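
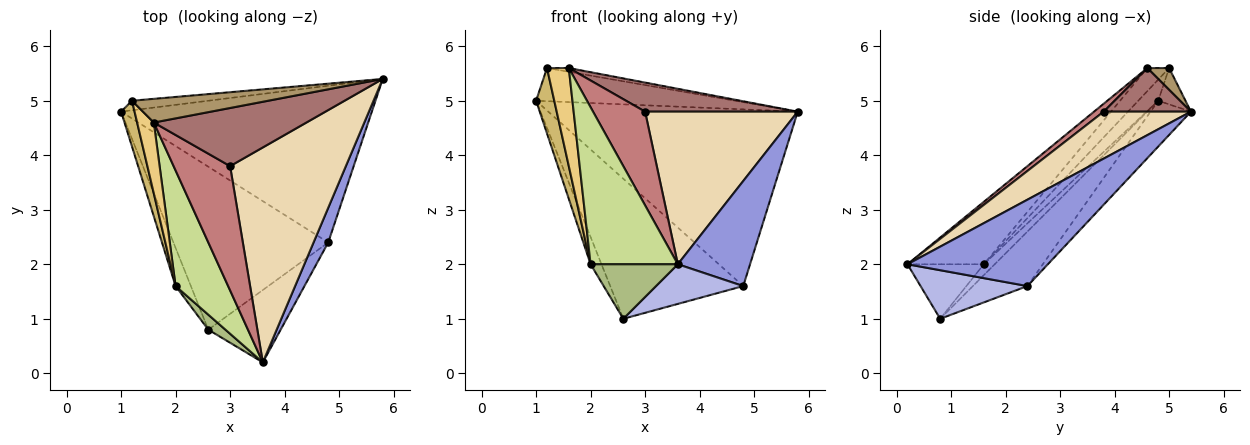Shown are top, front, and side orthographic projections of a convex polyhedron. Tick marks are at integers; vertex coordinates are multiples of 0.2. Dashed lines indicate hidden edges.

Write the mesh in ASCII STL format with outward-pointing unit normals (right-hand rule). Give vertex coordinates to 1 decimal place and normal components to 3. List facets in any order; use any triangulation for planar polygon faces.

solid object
 facet normal -0.120 0.743 -0.659
  outer loop
   vertex 4.8 2.4 1.6
   vertex 1.0 4.8 5.0
   vertex 5.8 5.4 4.8
  endloop
 endfacet
 facet normal -0.258 0.630 -0.733
  outer loop
   vertex 4.8 2.4 1.6
   vertex 2.6 0.8 1.0
   vertex 1.0 4.8 5.0
  endloop
 endfacet
 facet normal 0.879 -0.452 0.149
  outer loop
   vertex 4.8 2.4 1.6
   vertex 5.8 5.4 4.8
   vertex 3.6 0.2 2.0
  endloop
 endfacet
 facet normal 0.507 -0.414 -0.756
  outer loop
   vertex 4.8 2.4 1.6
   vertex 3.6 0.2 2.0
   vertex 2.6 0.8 1.0
  endloop
 endfacet
 facet normal -0.503 0.503 -0.704
  outer loop
   vertex 2.0 1.6 2.0
   vertex 1.0 4.8 5.0
   vertex 2.6 0.8 1.0
  endloop
 endfacet
 facet normal -0.645 -0.737 0.203
  outer loop
   vertex 2.0 1.6 2.0
   vertex 2.6 0.8 1.0
   vertex 3.6 0.2 2.0
  endloop
 endfacet
 facet normal -0.576 -0.658 0.485
  outer loop
   vertex 2.0 1.6 2.0
   vertex 3.6 0.2 2.0
   vertex 1.6 4.6 5.6
  endloop
 endfacet
 facet normal -0.131 0.953 -0.274
  outer loop
   vertex 1.2 5.0 5.6
   vertex 5.8 5.4 4.8
   vertex 1.0 4.8 5.0
  endloop
 endfacet
 facet normal 0.156 0.156 0.975
  outer loop
   vertex 1.2 5.0 5.6
   vertex 1.6 4.6 5.6
   vertex 5.8 5.4 4.8
  endloop
 endfacet
 facet normal -0.669 -0.609 0.426
  outer loop
   vertex 1.2 5.0 5.6
   vertex 1.0 4.8 5.0
   vertex 2.0 1.6 2.0
  endloop
 endfacet
 facet normal -0.630 -0.630 0.455
  outer loop
   vertex 1.2 5.0 5.6
   vertex 2.0 1.6 2.0
   vertex 1.6 4.6 5.6
  endloop
 endfacet
 facet normal 0.314 -0.550 0.774
  outer loop
   vertex 3.0 3.8 4.8
   vertex 3.6 0.2 2.0
   vertex 5.8 5.4 4.8
  endloop
 endfacet
 facet normal 0.248 -0.433 0.867
  outer loop
   vertex 3.0 3.8 4.8
   vertex 5.8 5.4 4.8
   vertex 1.6 4.6 5.6
  endloop
 endfacet
 facet normal 0.111 -0.598 0.793
  outer loop
   vertex 3.0 3.8 4.8
   vertex 1.6 4.6 5.6
   vertex 3.6 0.2 2.0
  endloop
 endfacet
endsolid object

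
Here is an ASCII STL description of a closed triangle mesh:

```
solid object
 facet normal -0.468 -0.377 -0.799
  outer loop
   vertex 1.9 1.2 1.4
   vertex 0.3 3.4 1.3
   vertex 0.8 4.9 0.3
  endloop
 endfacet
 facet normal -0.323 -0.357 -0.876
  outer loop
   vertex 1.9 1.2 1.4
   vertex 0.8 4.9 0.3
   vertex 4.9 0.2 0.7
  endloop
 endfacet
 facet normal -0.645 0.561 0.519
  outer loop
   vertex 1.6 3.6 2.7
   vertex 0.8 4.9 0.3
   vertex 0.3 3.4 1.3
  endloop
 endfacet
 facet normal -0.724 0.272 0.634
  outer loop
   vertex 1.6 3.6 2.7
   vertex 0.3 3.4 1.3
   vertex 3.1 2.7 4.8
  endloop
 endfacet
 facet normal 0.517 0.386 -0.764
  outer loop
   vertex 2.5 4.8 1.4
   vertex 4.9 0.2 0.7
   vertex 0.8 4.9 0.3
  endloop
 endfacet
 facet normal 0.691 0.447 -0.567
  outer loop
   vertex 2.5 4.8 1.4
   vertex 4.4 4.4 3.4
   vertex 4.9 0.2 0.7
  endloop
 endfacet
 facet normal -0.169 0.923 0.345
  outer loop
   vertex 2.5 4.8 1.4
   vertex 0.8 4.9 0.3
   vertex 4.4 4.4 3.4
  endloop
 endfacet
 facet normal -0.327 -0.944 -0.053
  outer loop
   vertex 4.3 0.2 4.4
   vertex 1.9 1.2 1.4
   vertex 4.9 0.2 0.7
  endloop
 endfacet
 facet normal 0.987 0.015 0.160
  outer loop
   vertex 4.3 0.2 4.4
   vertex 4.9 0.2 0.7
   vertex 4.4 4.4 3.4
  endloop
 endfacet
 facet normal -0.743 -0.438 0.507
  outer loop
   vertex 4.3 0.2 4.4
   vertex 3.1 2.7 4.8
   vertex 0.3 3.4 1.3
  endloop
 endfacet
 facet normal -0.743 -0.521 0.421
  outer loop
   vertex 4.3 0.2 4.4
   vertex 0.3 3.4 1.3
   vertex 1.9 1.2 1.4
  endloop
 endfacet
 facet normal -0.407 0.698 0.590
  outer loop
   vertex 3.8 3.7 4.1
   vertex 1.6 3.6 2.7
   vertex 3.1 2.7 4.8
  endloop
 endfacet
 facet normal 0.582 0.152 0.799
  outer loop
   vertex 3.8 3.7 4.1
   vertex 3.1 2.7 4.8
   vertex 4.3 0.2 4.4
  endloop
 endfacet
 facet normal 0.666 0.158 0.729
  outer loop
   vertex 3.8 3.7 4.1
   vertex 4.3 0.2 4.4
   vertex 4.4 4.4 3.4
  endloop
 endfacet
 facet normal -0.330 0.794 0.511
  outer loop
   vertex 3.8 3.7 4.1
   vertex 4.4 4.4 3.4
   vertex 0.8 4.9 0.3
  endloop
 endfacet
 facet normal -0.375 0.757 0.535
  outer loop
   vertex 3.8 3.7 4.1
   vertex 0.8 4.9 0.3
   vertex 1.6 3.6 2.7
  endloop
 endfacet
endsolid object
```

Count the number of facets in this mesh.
16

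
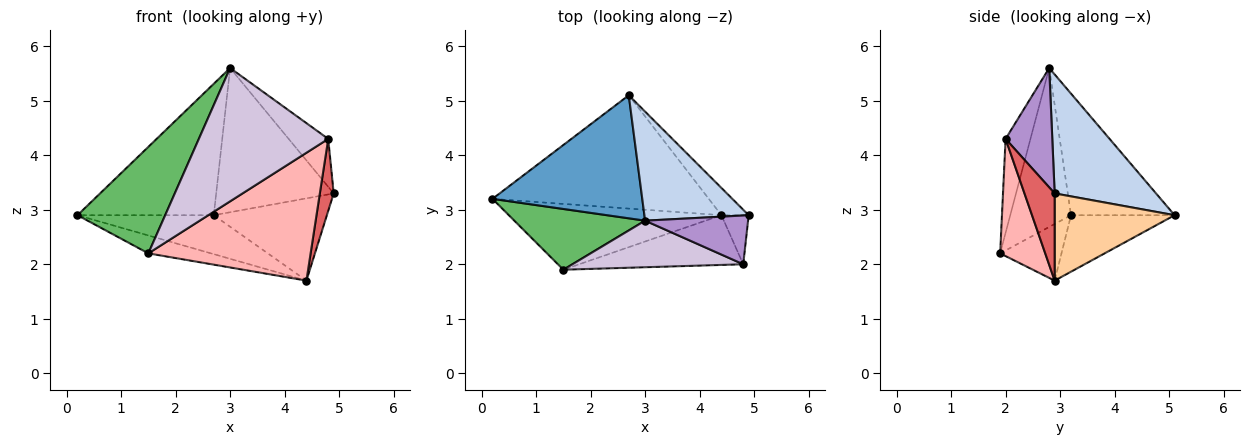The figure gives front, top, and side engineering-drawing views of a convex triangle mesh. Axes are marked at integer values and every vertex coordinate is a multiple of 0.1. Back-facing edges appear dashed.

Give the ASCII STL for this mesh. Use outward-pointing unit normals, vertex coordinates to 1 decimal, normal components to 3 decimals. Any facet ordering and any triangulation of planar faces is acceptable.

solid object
 facet normal -0.485 0.638 0.598
  outer loop
   vertex 3.0 2.8 5.6
   vertex 2.7 5.1 2.9
   vertex 0.2 3.2 2.9
  endloop
 endfacet
 facet normal 0.567 0.657 0.497
  outer loop
   vertex 3.0 2.8 5.6
   vertex 4.9 2.9 3.3
   vertex 2.7 5.1 2.9
  endloop
 endfacet
 facet normal -0.240 0.316 -0.918
  outer loop
   vertex 4.4 2.9 1.7
   vertex 0.2 3.2 2.9
   vertex 2.7 5.1 2.9
  endloop
 endfacet
 facet normal 0.709 0.669 -0.222
  outer loop
   vertex 4.4 2.9 1.7
   vertex 2.7 5.1 2.9
   vertex 4.9 2.9 3.3
  endloop
 endfacet
 facet normal -0.516 -0.744 0.425
  outer loop
   vertex 1.5 1.9 2.2
   vertex 3.0 2.8 5.6
   vertex 0.2 3.2 2.9
  endloop
 endfacet
 facet normal -0.249 0.254 -0.935
  outer loop
   vertex 1.5 1.9 2.2
   vertex 0.2 3.2 2.9
   vertex 4.4 2.9 1.7
  endloop
 endfacet
 facet normal 0.874 -0.401 -0.273
  outer loop
   vertex 4.8 2.0 4.3
   vertex 4.4 2.9 1.7
   vertex 4.9 2.9 3.3
  endloop
 endfacet
 facet normal 0.251 -0.902 -0.351
  outer loop
   vertex 4.8 2.0 4.3
   vertex 1.5 1.9 2.2
   vertex 4.4 2.9 1.7
  endloop
 endfacet
 facet normal 0.637 0.540 0.550
  outer loop
   vertex 4.8 2.0 4.3
   vertex 4.9 2.9 3.3
   vertex 3.0 2.8 5.6
  endloop
 endfacet
 facet normal -0.178 -0.929 0.325
  outer loop
   vertex 4.8 2.0 4.3
   vertex 3.0 2.8 5.6
   vertex 1.5 1.9 2.2
  endloop
 endfacet
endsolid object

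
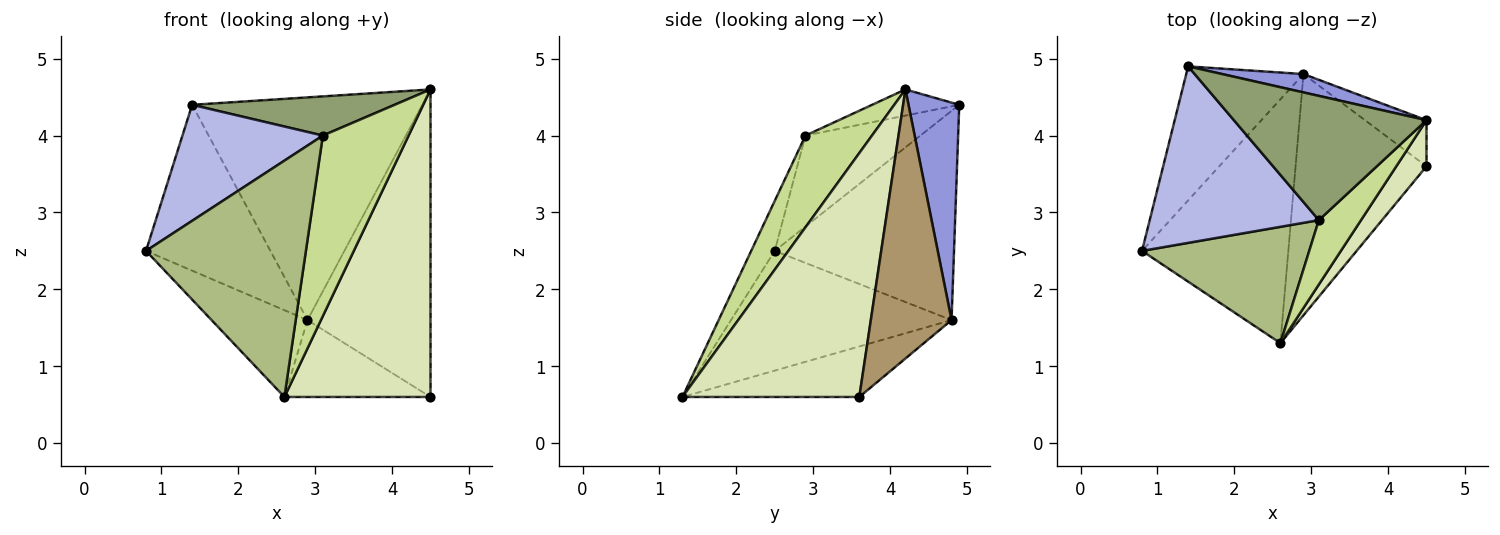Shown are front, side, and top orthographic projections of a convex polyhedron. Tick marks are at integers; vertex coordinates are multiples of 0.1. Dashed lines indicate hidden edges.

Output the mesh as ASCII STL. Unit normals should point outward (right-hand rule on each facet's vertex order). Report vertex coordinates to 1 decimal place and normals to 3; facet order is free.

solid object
 facet normal -0.746 0.518 -0.418
  outer loop
   vertex 2.9 4.8 1.6
   vertex 0.8 2.5 2.5
   vertex 1.4 4.9 4.4
  endloop
 endfacet
 facet normal -0.611 0.266 -0.746
  outer loop
   vertex 2.9 4.8 1.6
   vertex 2.6 1.3 0.6
   vertex 0.8 2.5 2.5
  endloop
 endfacet
 facet normal 0.215 0.973 0.080
  outer loop
   vertex 2.9 4.8 1.6
   vertex 1.4 4.9 4.4
   vertex 4.5 4.2 4.6
  endloop
 endfacet
 facet normal -0.410 -0.501 0.762
  outer loop
   vertex 3.1 2.9 4.0
   vertex 1.4 4.9 4.4
   vertex 0.8 2.5 2.5
  endloop
 endfacet
 facet normal -0.128 -0.298 0.946
  outer loop
   vertex 3.1 2.9 4.0
   vertex 4.5 4.2 4.6
   vertex 1.4 4.9 4.4
  endloop
 endfacet
 facet normal -0.131 -0.889 0.438
  outer loop
   vertex 3.1 2.9 4.0
   vertex 0.8 2.5 2.5
   vertex 2.6 1.3 0.6
  endloop
 endfacet
 facet normal 0.590 -0.761 0.271
  outer loop
   vertex 3.1 2.9 4.0
   vertex 2.6 1.3 0.6
   vertex 4.5 4.2 4.6
  endloop
 endfacet
 facet normal 0.767 -0.634 0.095
  outer loop
   vertex 4.5 3.6 0.6
   vertex 4.5 4.2 4.6
   vertex 2.6 1.3 0.6
  endloop
 endfacet
 facet normal 0.544 0.830 -0.124
  outer loop
   vertex 4.5 3.6 0.6
   vertex 2.9 4.8 1.6
   vertex 4.5 4.2 4.6
  endloop
 endfacet
 facet normal -0.345 0.285 -0.894
  outer loop
   vertex 4.5 3.6 0.6
   vertex 2.6 1.3 0.6
   vertex 2.9 4.8 1.6
  endloop
 endfacet
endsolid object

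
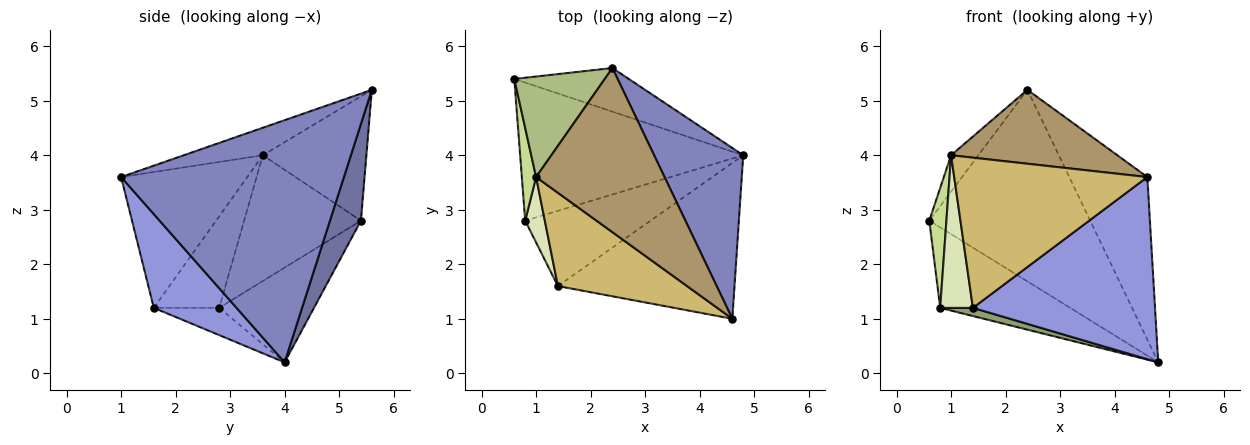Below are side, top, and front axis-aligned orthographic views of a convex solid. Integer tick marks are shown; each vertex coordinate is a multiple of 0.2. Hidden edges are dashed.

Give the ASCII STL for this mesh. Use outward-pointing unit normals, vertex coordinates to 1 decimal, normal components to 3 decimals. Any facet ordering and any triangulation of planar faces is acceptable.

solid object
 facet normal 0.184 0.958 -0.218
  outer loop
   vertex 2.4 5.6 5.2
   vertex 4.8 4.0 0.2
   vertex 0.6 5.4 2.8
  endloop
 endfacet
 facet normal 0.892 0.312 0.328
  outer loop
   vertex 2.4 5.6 5.2
   vertex 4.6 1.0 3.6
   vertex 4.8 4.0 0.2
  endloop
 endfacet
 facet normal 0.326 -0.718 -0.615
  outer loop
   vertex 1.4 1.6 1.2
   vertex 4.8 4.0 0.2
   vertex 4.6 1.0 3.6
  endloop
 endfacet
 facet normal -0.345 0.473 -0.811
  outer loop
   vertex 0.8 2.8 1.2
   vertex 0.6 5.4 2.8
   vertex 4.8 4.0 0.2
  endloop
 endfacet
 facet normal -0.211 -0.106 -0.972
  outer loop
   vertex 0.8 2.8 1.2
   vertex 4.8 4.0 0.2
   vertex 1.4 1.6 1.2
  endloop
 endfacet
 facet normal -0.791 0.208 0.576
  outer loop
   vertex 1.0 3.6 4.0
   vertex 2.4 5.6 5.2
   vertex 0.6 5.4 2.8
  endloop
 endfacet
 facet normal -0.983 -0.144 0.111
  outer loop
   vertex 1.0 3.6 4.0
   vertex 0.6 5.4 2.8
   vertex 0.8 2.8 1.2
  endloop
 endfacet
 facet normal -0.878 -0.439 0.188
  outer loop
   vertex 1.0 3.6 4.0
   vertex 0.8 2.8 1.2
   vertex 1.4 1.6 1.2
  endloop
 endfacet
 facet normal -0.192 -0.403 0.895
  outer loop
   vertex 1.0 3.6 4.0
   vertex 4.6 1.0 3.6
   vertex 2.4 5.6 5.2
  endloop
 endfacet
 facet normal -0.485 -0.743 0.461
  outer loop
   vertex 1.0 3.6 4.0
   vertex 1.4 1.6 1.2
   vertex 4.6 1.0 3.6
  endloop
 endfacet
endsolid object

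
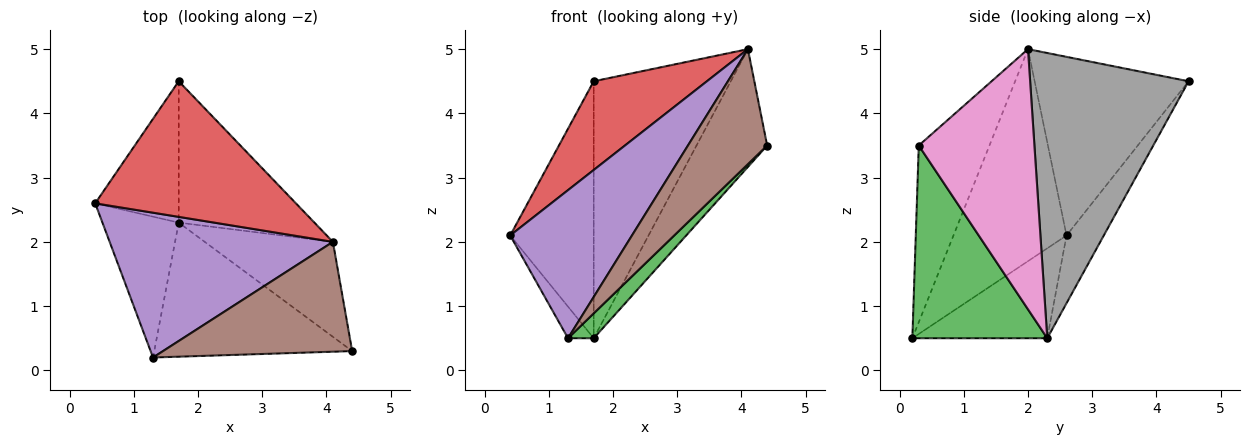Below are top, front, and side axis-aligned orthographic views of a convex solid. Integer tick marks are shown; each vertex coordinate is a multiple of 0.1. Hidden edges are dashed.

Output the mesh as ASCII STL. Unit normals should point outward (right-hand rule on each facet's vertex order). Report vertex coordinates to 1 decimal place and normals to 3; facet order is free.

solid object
 facet normal -0.364 0.816 -0.449
  outer loop
   vertex 1.7 2.3 0.5
   vertex 0.4 2.6 2.1
   vertex 1.7 4.5 4.5
  endloop
 endfacet
 facet normal -0.755 0.144 -0.640
  outer loop
   vertex 1.3 0.2 0.5
   vertex 0.4 2.6 2.1
   vertex 1.7 2.3 0.5
  endloop
 endfacet
 facet normal 0.692 -0.132 -0.710
  outer loop
   vertex 1.3 0.2 0.5
   vertex 1.7 2.3 0.5
   vertex 4.4 0.3 3.5
  endloop
 endfacet
 facet normal -0.597 -0.439 0.671
  outer loop
   vertex 4.1 2.0 5.0
   vertex 1.7 4.5 4.5
   vertex 0.4 2.6 2.1
  endloop
 endfacet
 facet normal -0.553 -0.596 0.582
  outer loop
   vertex 4.1 2.0 5.0
   vertex 0.4 2.6 2.1
   vertex 1.3 0.2 0.5
  endloop
 endfacet
 facet normal -0.542 -0.608 0.580
  outer loop
   vertex 4.1 2.0 5.0
   vertex 1.3 0.2 0.5
   vertex 4.4 0.3 3.5
  endloop
 endfacet
 facet normal 0.787 0.481 -0.387
  outer loop
   vertex 4.1 2.0 5.0
   vertex 4.4 0.3 3.5
   vertex 1.7 2.3 0.5
  endloop
 endfacet
 facet normal 0.712 0.616 -0.339
  outer loop
   vertex 4.1 2.0 5.0
   vertex 1.7 2.3 0.5
   vertex 1.7 4.5 4.5
  endloop
 endfacet
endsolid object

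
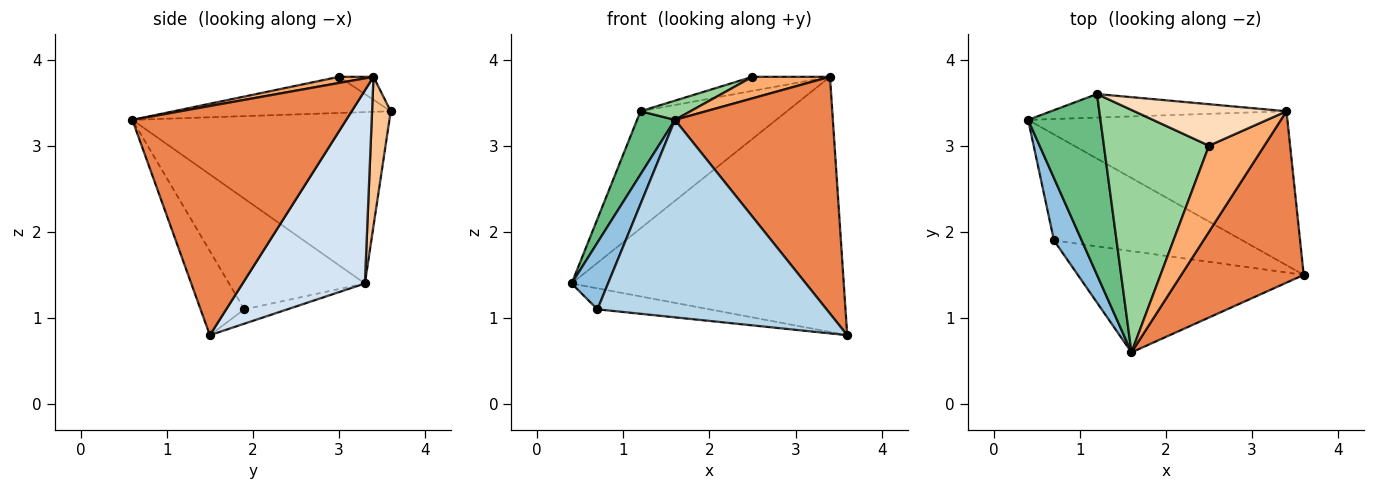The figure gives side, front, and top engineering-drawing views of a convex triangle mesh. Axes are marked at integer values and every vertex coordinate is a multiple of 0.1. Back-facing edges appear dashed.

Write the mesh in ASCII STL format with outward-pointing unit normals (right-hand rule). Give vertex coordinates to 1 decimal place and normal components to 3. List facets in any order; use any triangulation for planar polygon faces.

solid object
 facet normal -0.074 0.194 -0.978
  outer loop
   vertex 0.7 1.9 1.1
   vertex 0.4 3.3 1.4
   vertex 3.6 1.5 0.8
  endloop
 endfacet
 facet normal -0.939 -0.252 0.235
  outer loop
   vertex 0.7 1.9 1.1
   vertex 1.6 0.6 3.3
   vertex 0.4 3.3 1.4
  endloop
 endfacet
 facet normal -0.168 -0.877 -0.450
  outer loop
   vertex 0.7 1.9 1.1
   vertex 3.6 1.5 0.8
   vertex 1.6 0.6 3.3
  endloop
 endfacet
 facet normal 0.359 0.799 -0.482
  outer loop
   vertex 3.4 3.4 3.8
   vertex 3.6 1.5 0.8
   vertex 0.4 3.3 1.4
  endloop
 endfacet
 facet normal 0.739 -0.546 0.395
  outer loop
   vertex 3.4 3.4 3.8
   vertex 1.6 0.6 3.3
   vertex 3.6 1.5 0.8
  endloop
 endfacet
 facet normal 0.107 -0.241 0.965
  outer loop
   vertex 3.4 3.4 3.8
   vertex 2.5 3.0 3.8
   vertex 1.6 0.6 3.3
  endloop
 endfacet
 facet normal 0.124 0.973 -0.196
  outer loop
   vertex 1.2 3.6 3.4
   vertex 3.4 3.4 3.8
   vertex 0.4 3.3 1.4
  endloop
 endfacet
 facet normal -0.141 0.318 0.937
  outer loop
   vertex 1.2 3.6 3.4
   vertex 2.5 3.0 3.8
   vertex 3.4 3.4 3.8
  endloop
 endfacet
 facet normal -0.913 -0.135 0.385
  outer loop
   vertex 1.2 3.6 3.4
   vertex 0.4 3.3 1.4
   vertex 1.6 0.6 3.3
  endloop
 endfacet
 facet normal -0.325 -0.075 0.943
  outer loop
   vertex 1.2 3.6 3.4
   vertex 1.6 0.6 3.3
   vertex 2.5 3.0 3.8
  endloop
 endfacet
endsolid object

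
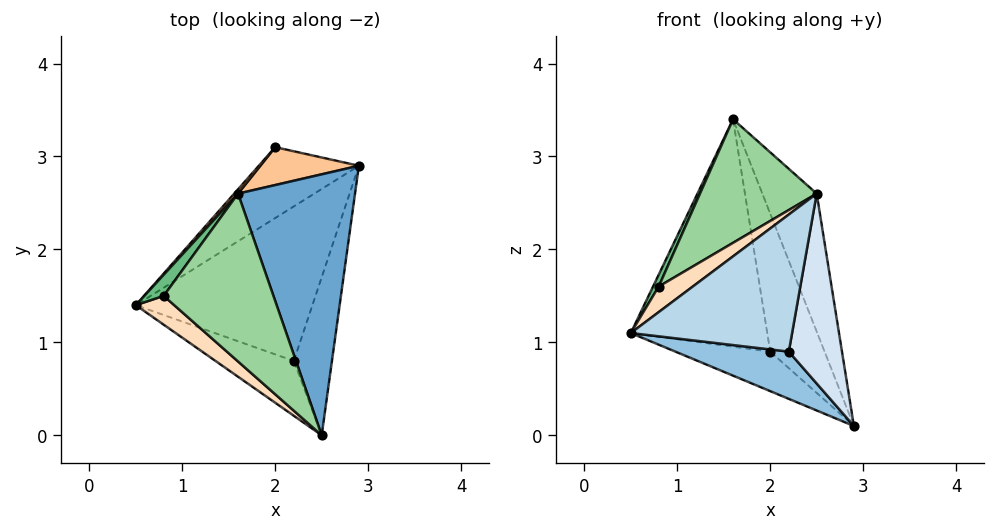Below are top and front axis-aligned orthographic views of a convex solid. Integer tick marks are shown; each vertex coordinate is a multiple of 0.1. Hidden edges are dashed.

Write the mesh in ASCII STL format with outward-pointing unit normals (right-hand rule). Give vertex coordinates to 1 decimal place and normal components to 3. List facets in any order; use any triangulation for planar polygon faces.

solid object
 facet normal 0.906 0.198 0.375
  outer loop
   vertex 1.6 2.6 3.4
   vertex 2.5 0.0 2.6
   vertex 2.9 2.9 0.1
  endloop
 endfacet
 facet normal -0.211 -0.286 -0.935
  outer loop
   vertex 2.2 0.8 0.9
   vertex 0.5 1.4 1.1
   vertex 2.9 2.9 0.1
  endloop
 endfacet
 facet normal -0.348 -0.870 -0.348
  outer loop
   vertex 2.2 0.8 0.9
   vertex 2.5 0.0 2.6
   vertex 0.5 1.4 1.1
  endloop
 endfacet
 facet normal 0.844 -0.412 -0.343
  outer loop
   vertex 2.2 0.8 0.9
   vertex 2.9 2.9 0.1
   vertex 2.5 0.0 2.6
  endloop
 endfacet
 facet normal -0.556 0.405 -0.726
  outer loop
   vertex 2.0 3.1 0.9
   vertex 2.9 2.9 0.1
   vertex 0.5 1.4 1.1
  endloop
 endfacet
 facet normal -0.749 0.662 0.013
  outer loop
   vertex 2.0 3.1 0.9
   vertex 0.5 1.4 1.1
   vertex 1.6 2.6 3.4
  endloop
 endfacet
 facet normal 0.410 0.879 0.242
  outer loop
   vertex 2.0 3.1 0.9
   vertex 1.6 2.6 3.4
   vertex 2.9 2.9 0.1
  endloop
 endfacet
 facet normal -0.716 -0.463 0.522
  outer loop
   vertex 0.8 1.5 1.6
   vertex 0.5 1.4 1.1
   vertex 2.5 0.0 2.6
  endloop
 endfacet
 facet normal -0.791 -0.299 0.534
  outer loop
   vertex 0.8 1.5 1.6
   vertex 1.6 2.6 3.4
   vertex 0.5 1.4 1.1
  endloop
 endfacet
 facet normal -0.706 -0.420 0.570
  outer loop
   vertex 0.8 1.5 1.6
   vertex 2.5 0.0 2.6
   vertex 1.6 2.6 3.4
  endloop
 endfacet
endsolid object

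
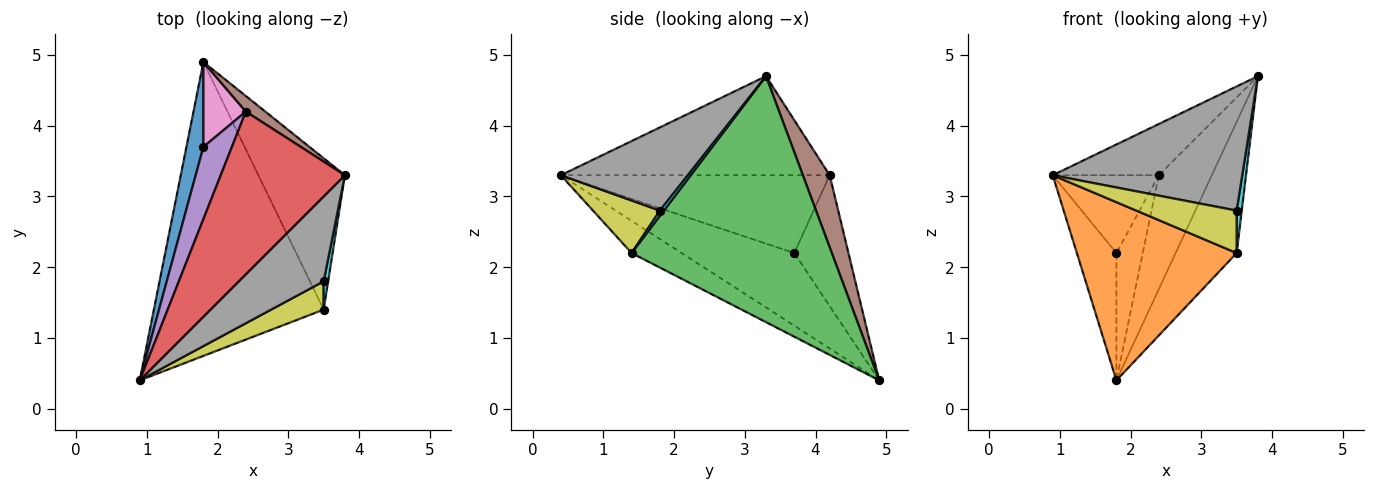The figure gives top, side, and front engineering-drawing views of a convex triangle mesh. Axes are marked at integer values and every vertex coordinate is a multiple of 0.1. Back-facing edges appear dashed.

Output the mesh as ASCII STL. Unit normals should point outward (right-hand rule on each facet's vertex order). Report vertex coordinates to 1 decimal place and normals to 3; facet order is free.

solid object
 facet normal -0.922 0.323 0.215
  outer loop
   vertex 1.8 3.7 2.2
   vertex 1.8 4.9 0.4
   vertex 0.9 0.4 3.3
  endloop
 endfacet
 facet normal -0.160 -0.512 -0.844
  outer loop
   vertex 3.5 1.4 2.2
   vertex 0.9 0.4 3.3
   vertex 1.8 4.9 0.4
  endloop
 endfacet
 facet normal 0.907 0.276 -0.319
  outer loop
   vertex 3.5 1.4 2.2
   vertex 1.8 4.9 0.4
   vertex 3.8 3.3 4.7
  endloop
 endfacet
 facet normal -0.605 0.239 0.759
  outer loop
   vertex 2.4 4.2 3.3
   vertex 0.9 0.4 3.3
   vertex 3.8 3.3 4.7
  endloop
 endfacet
 facet normal -0.881 0.348 0.322
  outer loop
   vertex 2.4 4.2 3.3
   vertex 1.8 3.7 2.2
   vertex 0.9 0.4 3.3
  endloop
 endfacet
 facet normal 0.448 0.886 0.121
  outer loop
   vertex 2.4 4.2 3.3
   vertex 3.8 3.3 4.7
   vertex 1.8 4.9 0.4
  endloop
 endfacet
 facet normal -0.863 0.420 0.280
  outer loop
   vertex 2.4 4.2 3.3
   vertex 1.8 4.9 0.4
   vertex 1.8 3.7 2.2
  endloop
 endfacet
 facet normal 0.484 -0.722 0.494
  outer loop
   vertex 3.5 1.8 2.8
   vertex 3.8 3.3 4.7
   vertex 0.9 0.4 3.3
  endloop
 endfacet
 facet normal 0.485 -0.728 0.485
  outer loop
   vertex 3.5 1.8 2.8
   vertex 0.9 0.4 3.3
   vertex 3.5 1.4 2.2
  endloop
 endfacet
 facet normal 0.543 -0.699 0.466
  outer loop
   vertex 3.5 1.8 2.8
   vertex 3.5 1.4 2.2
   vertex 3.8 3.3 4.7
  endloop
 endfacet
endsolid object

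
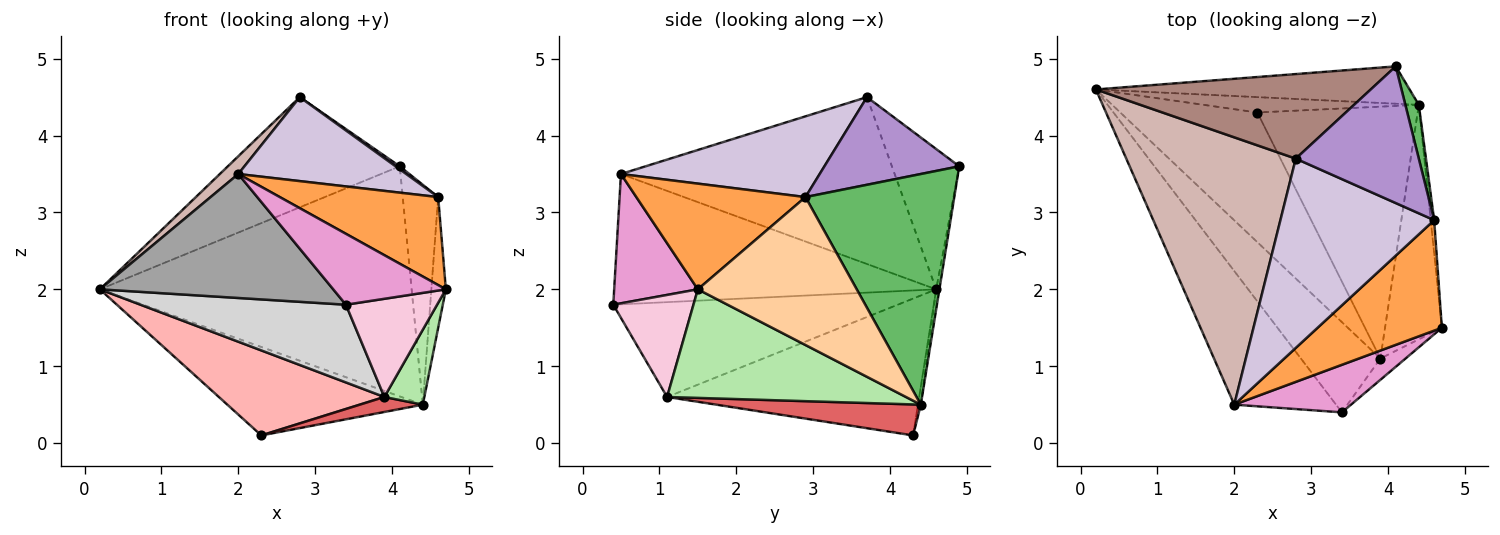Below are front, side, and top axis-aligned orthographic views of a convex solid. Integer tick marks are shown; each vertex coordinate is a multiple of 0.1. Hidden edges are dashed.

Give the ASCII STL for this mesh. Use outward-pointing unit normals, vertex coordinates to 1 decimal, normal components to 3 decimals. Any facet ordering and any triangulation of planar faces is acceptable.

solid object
 facet normal -0.010 0.987 -0.160
  outer loop
   vertex 4.4 4.4 0.5
   vertex 0.2 4.6 2.0
   vertex 4.1 4.9 3.6
  endloop
 endfacet
 facet normal -0.014 0.985 -0.171
  outer loop
   vertex 4.4 4.4 0.5
   vertex 2.3 4.3 0.1
   vertex 0.2 4.6 2.0
  endloop
 endfacet
 facet normal 0.554 -0.519 0.651
  outer loop
   vertex 4.6 2.9 3.2
   vertex 2.0 0.5 3.5
   vertex 4.7 1.5 2.0
  endloop
 endfacet
 facet normal 0.996 0.091 -0.023
  outer loop
   vertex 4.6 2.9 3.2
   vertex 4.7 1.5 2.0
   vertex 4.4 4.4 0.5
  endloop
 endfacet
 facet normal 0.971 0.231 0.057
  outer loop
   vertex 4.6 2.9 3.2
   vertex 4.4 4.4 0.5
   vertex 4.1 4.9 3.6
  endloop
 endfacet
 facet normal 0.876 -0.147 -0.459
  outer loop
   vertex 3.9 1.1 0.6
   vertex 4.4 4.4 0.5
   vertex 4.7 1.5 2.0
  endloop
 endfacet
 facet normal 0.189 -0.058 -0.980
  outer loop
   vertex 3.9 1.1 0.6
   vertex 2.3 4.3 0.1
   vertex 4.4 4.4 0.5
  endloop
 endfacet
 facet normal -0.641 -0.421 -0.642
  outer loop
   vertex 3.9 1.1 0.6
   vertex 0.2 4.6 2.0
   vertex 2.3 4.3 0.1
  endloop
 endfacet
 facet normal 0.580 -0.018 0.814
  outer loop
   vertex 2.8 3.7 4.5
   vertex 4.6 2.9 3.2
   vertex 4.1 4.9 3.6
  endloop
 endfacet
 facet normal 0.433 -0.366 0.824
  outer loop
   vertex 2.8 3.7 4.5
   vertex 2.0 0.5 3.5
   vertex 4.6 2.9 3.2
  endloop
 endfacet
 facet normal -0.297 0.758 0.581
  outer loop
   vertex 2.8 3.7 4.5
   vertex 4.1 4.9 3.6
   vertex 0.2 4.6 2.0
  endloop
 endfacet
 facet normal -0.701 -0.047 0.712
  outer loop
   vertex 2.8 3.7 4.5
   vertex 0.2 4.6 2.0
   vertex 2.0 0.5 3.5
  endloop
 endfacet
 facet normal 0.525 -0.707 0.474
  outer loop
   vertex 3.4 0.4 1.8
   vertex 4.7 1.5 2.0
   vertex 2.0 0.5 3.5
  endloop
 endfacet
 facet normal 0.652 -0.741 -0.161
  outer loop
   vertex 3.4 0.4 1.8
   vertex 3.9 1.1 0.6
   vertex 4.7 1.5 2.0
  endloop
 endfacet
 facet normal -0.684 -0.496 -0.534
  outer loop
   vertex 3.4 0.4 1.8
   vertex 2.0 0.5 3.5
   vertex 0.2 4.6 2.0
  endloop
 endfacet
 facet normal -0.671 -0.484 -0.562
  outer loop
   vertex 3.4 0.4 1.8
   vertex 0.2 4.6 2.0
   vertex 3.9 1.1 0.6
  endloop
 endfacet
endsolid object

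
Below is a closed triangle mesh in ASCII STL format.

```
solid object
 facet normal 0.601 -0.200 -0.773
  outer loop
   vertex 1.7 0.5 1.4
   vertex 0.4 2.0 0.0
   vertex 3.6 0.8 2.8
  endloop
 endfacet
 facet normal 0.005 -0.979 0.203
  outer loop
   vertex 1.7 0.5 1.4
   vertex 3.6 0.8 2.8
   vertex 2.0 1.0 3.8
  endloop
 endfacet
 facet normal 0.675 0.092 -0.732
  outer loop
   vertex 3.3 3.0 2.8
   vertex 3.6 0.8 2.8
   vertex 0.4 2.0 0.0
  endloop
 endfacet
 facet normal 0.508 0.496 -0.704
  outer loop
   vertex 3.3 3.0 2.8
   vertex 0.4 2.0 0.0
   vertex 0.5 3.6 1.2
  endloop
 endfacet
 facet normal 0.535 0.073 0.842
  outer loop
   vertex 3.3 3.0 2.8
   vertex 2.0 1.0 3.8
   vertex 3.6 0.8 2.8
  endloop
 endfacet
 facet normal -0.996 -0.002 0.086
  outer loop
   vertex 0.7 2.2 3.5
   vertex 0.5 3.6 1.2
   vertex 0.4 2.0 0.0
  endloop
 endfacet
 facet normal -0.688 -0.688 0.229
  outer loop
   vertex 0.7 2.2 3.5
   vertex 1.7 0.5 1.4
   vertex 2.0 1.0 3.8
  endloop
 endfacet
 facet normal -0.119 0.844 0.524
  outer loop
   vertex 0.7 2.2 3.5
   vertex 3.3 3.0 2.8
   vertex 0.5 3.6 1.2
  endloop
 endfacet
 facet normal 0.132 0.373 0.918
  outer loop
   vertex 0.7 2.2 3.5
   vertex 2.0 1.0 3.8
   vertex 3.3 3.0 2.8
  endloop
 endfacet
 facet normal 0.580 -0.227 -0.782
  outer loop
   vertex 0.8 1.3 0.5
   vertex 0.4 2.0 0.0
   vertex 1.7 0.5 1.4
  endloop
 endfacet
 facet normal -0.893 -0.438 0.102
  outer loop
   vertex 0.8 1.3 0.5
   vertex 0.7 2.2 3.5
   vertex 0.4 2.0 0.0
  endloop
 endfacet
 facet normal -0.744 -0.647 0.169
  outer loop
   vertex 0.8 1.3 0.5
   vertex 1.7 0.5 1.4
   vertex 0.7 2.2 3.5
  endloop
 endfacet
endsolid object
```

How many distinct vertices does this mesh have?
8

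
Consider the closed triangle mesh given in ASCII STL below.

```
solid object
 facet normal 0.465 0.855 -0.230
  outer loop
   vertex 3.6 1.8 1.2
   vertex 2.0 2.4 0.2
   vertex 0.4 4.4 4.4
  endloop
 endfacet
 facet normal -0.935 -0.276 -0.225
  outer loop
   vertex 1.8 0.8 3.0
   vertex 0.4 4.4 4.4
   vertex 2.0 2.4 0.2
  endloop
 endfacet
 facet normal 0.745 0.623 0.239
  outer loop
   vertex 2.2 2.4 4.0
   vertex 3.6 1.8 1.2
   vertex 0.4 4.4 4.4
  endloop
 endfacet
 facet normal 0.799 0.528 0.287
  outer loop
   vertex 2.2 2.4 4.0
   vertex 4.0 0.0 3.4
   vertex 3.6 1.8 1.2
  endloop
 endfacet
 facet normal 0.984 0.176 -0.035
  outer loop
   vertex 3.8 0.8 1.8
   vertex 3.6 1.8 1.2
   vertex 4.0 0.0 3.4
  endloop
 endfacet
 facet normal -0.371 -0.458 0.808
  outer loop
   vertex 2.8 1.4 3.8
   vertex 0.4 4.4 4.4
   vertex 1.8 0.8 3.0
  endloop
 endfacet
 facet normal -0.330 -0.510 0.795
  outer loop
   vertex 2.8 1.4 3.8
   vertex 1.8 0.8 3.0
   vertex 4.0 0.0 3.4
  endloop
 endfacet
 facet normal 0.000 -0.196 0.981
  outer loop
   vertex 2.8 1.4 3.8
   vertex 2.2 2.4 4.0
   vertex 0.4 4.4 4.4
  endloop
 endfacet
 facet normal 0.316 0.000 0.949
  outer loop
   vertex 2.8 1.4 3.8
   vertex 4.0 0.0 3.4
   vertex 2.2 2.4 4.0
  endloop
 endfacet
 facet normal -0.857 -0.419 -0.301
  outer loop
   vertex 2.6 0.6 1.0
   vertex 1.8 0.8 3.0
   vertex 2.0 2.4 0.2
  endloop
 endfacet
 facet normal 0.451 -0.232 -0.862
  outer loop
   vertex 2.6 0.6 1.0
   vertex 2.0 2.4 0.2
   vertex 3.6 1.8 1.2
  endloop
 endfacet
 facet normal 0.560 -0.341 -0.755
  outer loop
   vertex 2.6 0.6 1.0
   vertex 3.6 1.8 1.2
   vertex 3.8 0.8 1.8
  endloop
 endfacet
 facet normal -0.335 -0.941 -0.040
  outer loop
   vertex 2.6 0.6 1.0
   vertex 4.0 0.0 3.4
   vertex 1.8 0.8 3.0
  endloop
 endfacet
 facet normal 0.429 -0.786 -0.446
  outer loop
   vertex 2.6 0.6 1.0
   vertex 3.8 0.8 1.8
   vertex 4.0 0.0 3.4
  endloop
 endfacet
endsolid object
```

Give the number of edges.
21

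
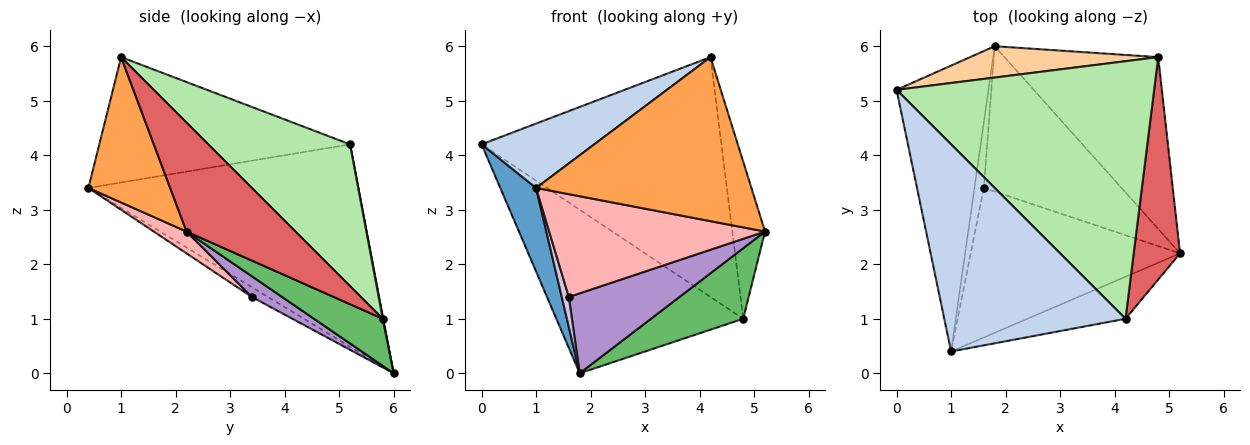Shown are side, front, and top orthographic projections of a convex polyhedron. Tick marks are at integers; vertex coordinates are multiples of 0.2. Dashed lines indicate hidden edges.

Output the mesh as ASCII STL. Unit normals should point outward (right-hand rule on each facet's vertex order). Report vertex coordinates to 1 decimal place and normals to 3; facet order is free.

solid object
 facet normal -0.904 -0.120 -0.410
  outer loop
   vertex 1.8 6.0 0.0
   vertex 1.0 0.4 3.4
   vertex 0.0 5.2 4.2
  endloop
 endfacet
 facet normal -0.551 -0.248 0.797
  outer loop
   vertex 4.2 1.0 5.8
   vertex 0.0 5.2 4.2
   vertex 1.0 0.4 3.4
  endloop
 endfacet
 facet normal 0.345 -0.909 -0.233
  outer loop
   vertex 4.2 1.0 5.8
   vertex 1.0 0.4 3.4
   vertex 5.2 2.2 2.6
  endloop
 endfacet
 facet normal 0.003 0.982 0.188
  outer loop
   vertex 4.8 5.8 1.0
   vertex 1.8 6.0 0.0
   vertex 0.0 5.2 4.2
  endloop
 endfacet
 facet normal 0.272 -0.365 -0.890
  outer loop
   vertex 4.8 5.8 1.0
   vertex 5.2 2.2 2.6
   vertex 1.8 6.0 0.0
  endloop
 endfacet
 facet normal 0.374 0.632 0.679
  outer loop
   vertex 4.8 5.8 1.0
   vertex 0.0 5.2 4.2
   vertex 4.2 1.0 5.8
  endloop
 endfacet
 facet normal 0.887 0.266 0.377
  outer loop
   vertex 4.8 5.8 1.0
   vertex 4.2 1.0 5.8
   vertex 5.2 2.2 2.6
  endloop
 endfacet
 facet normal 0.086 -0.564 -0.821
  outer loop
   vertex 1.6 3.4 1.4
   vertex 5.2 2.2 2.6
   vertex 1.0 0.4 3.4
  endloop
 endfacet
 facet normal 0.130 -0.478 -0.869
  outer loop
   vertex 1.6 3.4 1.4
   vertex 1.8 6.0 0.0
   vertex 5.2 2.2 2.6
  endloop
 endfacet
 facet normal -0.688 -0.303 -0.660
  outer loop
   vertex 1.6 3.4 1.4
   vertex 1.0 0.4 3.4
   vertex 1.8 6.0 0.0
  endloop
 endfacet
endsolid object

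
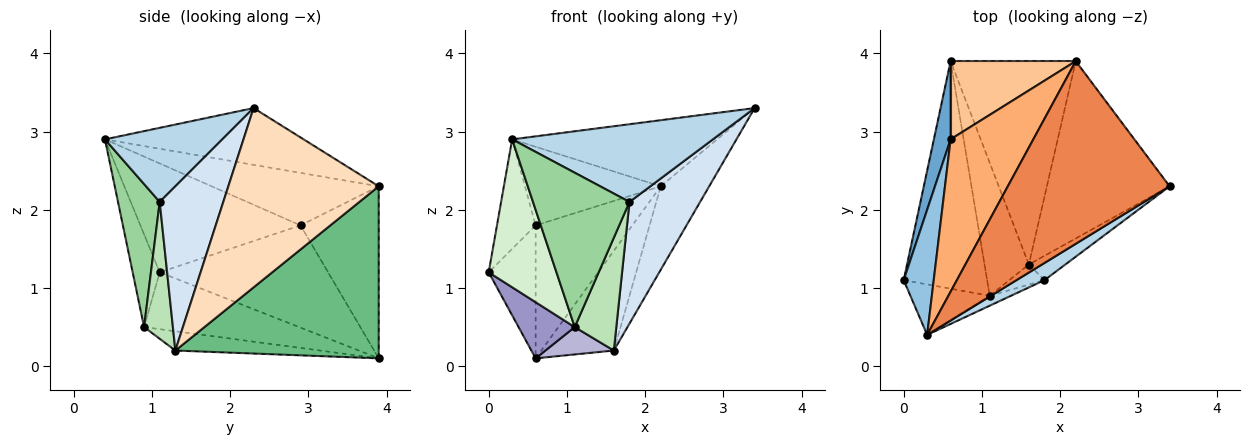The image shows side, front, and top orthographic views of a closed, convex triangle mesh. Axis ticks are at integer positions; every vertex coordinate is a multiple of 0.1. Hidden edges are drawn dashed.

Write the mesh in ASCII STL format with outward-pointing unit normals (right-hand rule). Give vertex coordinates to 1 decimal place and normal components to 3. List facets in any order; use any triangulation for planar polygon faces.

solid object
 facet normal -0.952 0.265 0.156
  outer loop
   vertex 0.6 2.9 1.8
   vertex 0.6 3.9 0.1
   vertex 0.0 1.1 1.2
  endloop
 endfacet
 facet normal -0.939 0.227 0.259
  outer loop
   vertex 0.6 2.9 1.8
   vertex 0.0 1.1 1.2
   vertex 0.3 0.4 2.9
  endloop
 endfacet
 facet normal 0.496 -0.848 0.187
  outer loop
   vertex 1.8 1.1 2.1
   vertex 3.4 2.3 3.3
   vertex 0.3 0.4 2.9
  endloop
 endfacet
 facet normal 0.662 -0.735 -0.147
  outer loop
   vertex 1.8 1.1 2.1
   vertex 1.6 1.3 0.2
   vertex 3.4 2.3 3.3
  endloop
 endfacet
 facet normal -0.313 0.323 0.893
  outer loop
   vertex 2.2 3.9 2.3
   vertex 0.3 0.4 2.9
   vertex 3.4 2.3 3.3
  endloop
 endfacet
 facet normal -0.492 0.399 0.774
  outer loop
   vertex 2.2 3.9 2.3
   vertex 0.6 2.9 1.8
   vertex 0.3 0.4 2.9
  endloop
 endfacet
 facet normal -0.572 0.707 0.416
  outer loop
   vertex 2.2 3.9 2.3
   vertex 0.6 3.9 0.1
   vertex 0.6 2.9 1.8
  endloop
 endfacet
 facet normal 0.797 0.257 -0.546
  outer loop
   vertex 2.2 3.9 2.3
   vertex 3.4 2.3 3.3
   vertex 1.6 1.3 0.2
  endloop
 endfacet
 facet normal 0.777 0.277 -0.565
  outer loop
   vertex 2.2 3.9 2.3
   vertex 1.6 1.3 0.2
   vertex 0.6 3.9 0.1
  endloop
 endfacet
 facet normal 0.396 -0.916 -0.059
  outer loop
   vertex 1.1 0.9 0.5
   vertex 1.8 1.1 2.1
   vertex 0.3 0.4 2.9
  endloop
 endfacet
 facet normal 0.564 -0.813 -0.145
  outer loop
   vertex 1.1 0.9 0.5
   vertex 1.6 1.3 0.2
   vertex 1.8 1.1 2.1
  endloop
 endfacet
 facet normal -0.353 -0.885 -0.302
  outer loop
   vertex 1.1 0.9 0.5
   vertex 0.3 0.4 2.9
   vertex 0.0 1.1 1.2
  endloop
 endfacet
 facet normal -0.552 -0.200 -0.810
  outer loop
   vertex 1.1 0.9 0.5
   vertex 0.0 1.1 1.2
   vertex 0.6 3.9 0.1
  endloop
 endfacet
 facet normal -0.392 -0.185 -0.901
  outer loop
   vertex 1.1 0.9 0.5
   vertex 0.6 3.9 0.1
   vertex 1.6 1.3 0.2
  endloop
 endfacet
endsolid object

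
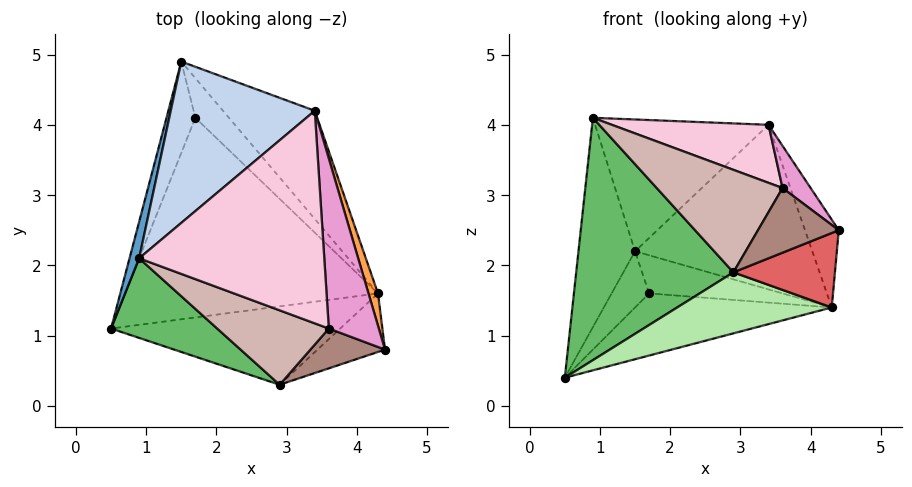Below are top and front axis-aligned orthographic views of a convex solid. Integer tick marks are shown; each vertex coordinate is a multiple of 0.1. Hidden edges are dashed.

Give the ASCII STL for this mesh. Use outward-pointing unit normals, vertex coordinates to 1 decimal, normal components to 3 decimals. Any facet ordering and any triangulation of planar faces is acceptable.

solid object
 facet normal -0.971 0.236 0.041
  outer loop
   vertex 0.9 2.1 4.1
   vertex 1.5 4.9 2.2
   vertex 0.5 1.1 0.4
  endloop
 endfacet
 facet normal -0.448 0.566 0.692
  outer loop
   vertex 3.4 4.2 4.0
   vertex 1.5 4.9 2.2
   vertex 0.9 2.1 4.1
  endloop
 endfacet
 facet normal 0.966 0.244 0.090
  outer loop
   vertex 4.3 1.6 1.4
   vertex 3.4 4.2 4.0
   vertex 4.4 0.8 2.5
  endloop
 endfacet
 facet normal 0.638 0.644 -0.423
  outer loop
   vertex 4.3 1.6 1.4
   vertex 1.5 4.9 2.2
   vertex 3.4 4.2 4.0
  endloop
 endfacet
 facet normal -0.456 -0.846 0.278
  outer loop
   vertex 2.9 0.3 1.9
   vertex 0.9 2.1 4.1
   vertex 0.5 1.1 0.4
  endloop
 endfacet
 facet normal 0.277 -0.590 -0.758
  outer loop
   vertex 2.9 0.3 1.9
   vertex 0.5 1.1 0.4
   vertex 4.3 1.6 1.4
  endloop
 endfacet
 facet normal 0.454 -0.701 -0.551
  outer loop
   vertex 2.9 0.3 1.9
   vertex 4.3 1.6 1.4
   vertex 4.4 0.8 2.5
  endloop
 endfacet
 facet normal -0.417 0.476 -0.774
  outer loop
   vertex 1.7 4.1 1.6
   vertex 0.5 1.1 0.4
   vertex 1.5 4.9 2.2
  endloop
 endfacet
 facet normal 0.208 0.291 -0.934
  outer loop
   vertex 1.7 4.1 1.6
   vertex 4.3 1.6 1.4
   vertex 0.5 1.1 0.4
  endloop
 endfacet
 facet normal 0.521 0.592 -0.615
  outer loop
   vertex 1.7 4.1 1.6
   vertex 1.5 4.9 2.2
   vertex 4.3 1.6 1.4
  endloop
 endfacet
 facet normal 0.074 -0.849 0.523
  outer loop
   vertex 3.6 1.1 3.1
   vertex 2.9 0.3 1.9
   vertex 4.4 0.8 2.5
  endloop
 endfacet
 facet normal -0.082 -0.807 0.585
  outer loop
   vertex 3.6 1.1 3.1
   vertex 0.9 2.1 4.1
   vertex 2.9 0.3 1.9
  endloop
 endfacet
 facet normal 0.538 -0.203 0.818
  outer loop
   vertex 3.6 1.1 3.1
   vertex 4.4 0.8 2.5
   vertex 3.4 4.2 4.0
  endloop
 endfacet
 facet normal 0.251 -0.255 0.934
  outer loop
   vertex 3.6 1.1 3.1
   vertex 3.4 4.2 4.0
   vertex 0.9 2.1 4.1
  endloop
 endfacet
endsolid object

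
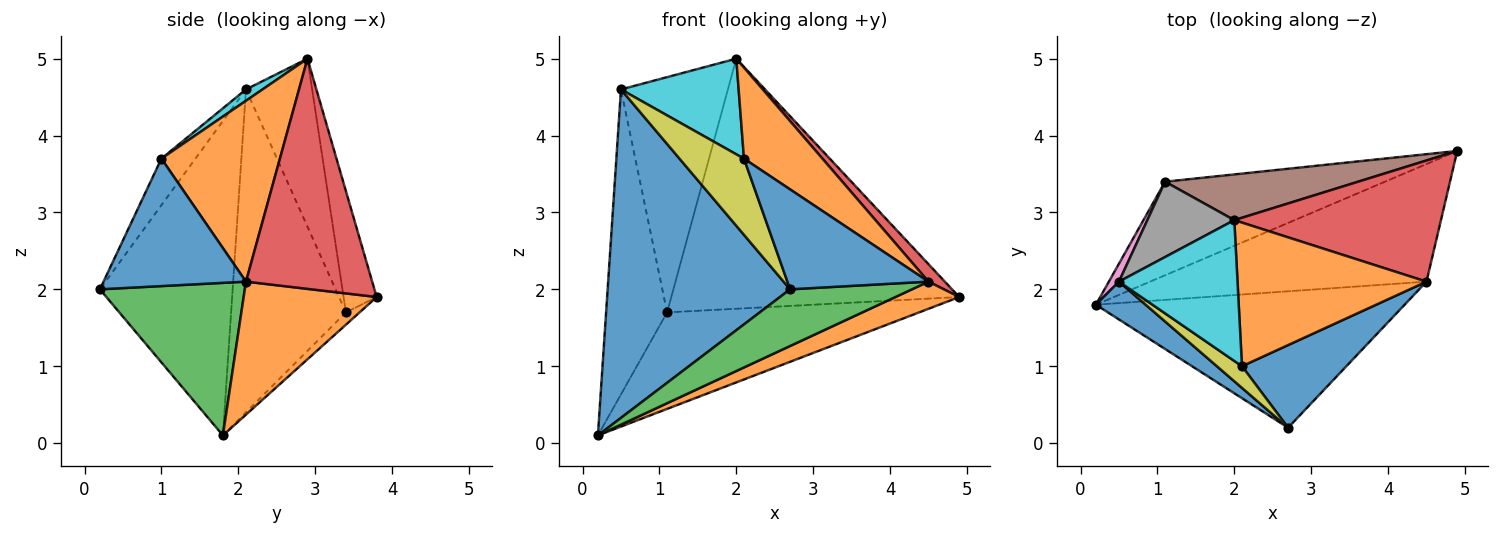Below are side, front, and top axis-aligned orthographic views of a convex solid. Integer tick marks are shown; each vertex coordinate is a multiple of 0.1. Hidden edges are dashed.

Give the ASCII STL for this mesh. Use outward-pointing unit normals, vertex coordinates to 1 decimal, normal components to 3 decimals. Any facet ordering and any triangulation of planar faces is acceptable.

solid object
 facet normal -0.586 -0.805 0.093
  outer loop
   vertex 0.5 2.1 4.6
   vertex 0.2 1.8 0.1
   vertex 2.7 0.2 2.0
  endloop
 endfacet
 facet normal 0.425 -0.204 -0.882
  outer loop
   vertex 4.5 2.1 2.1
   vertex 0.2 1.8 0.1
   vertex 4.9 3.8 1.9
  endloop
 endfacet
 facet normal 0.415 -0.349 -0.840
  outer loop
   vertex 4.5 2.1 2.1
   vertex 2.7 0.2 2.0
   vertex 0.2 1.8 0.1
  endloop
 endfacet
 facet normal 0.741 -0.096 0.665
  outer loop
   vertex 4.5 2.1 2.1
   vertex 4.9 3.8 1.9
   vertex 2.0 2.9 5.0
  endloop
 endfacet
 facet normal -0.039 0.717 -0.696
  outer loop
   vertex 1.1 3.4 1.7
   vertex 4.9 3.8 1.9
   vertex 0.2 1.8 0.1
  endloop
 endfacet
 facet normal -0.112 0.977 0.179
  outer loop
   vertex 1.1 3.4 1.7
   vertex 2.0 2.9 5.0
   vertex 4.9 3.8 1.9
  endloop
 endfacet
 facet normal -0.883 0.469 0.028
  outer loop
   vertex 1.1 3.4 1.7
   vertex 0.2 1.8 0.1
   vertex 0.5 2.1 4.6
  endloop
 endfacet
 facet normal -0.508 0.820 0.263
  outer loop
   vertex 1.1 3.4 1.7
   vertex 0.5 2.1 4.6
   vertex 2.0 2.9 5.0
  endloop
 endfacet
 facet normal -0.452 -0.858 0.244
  outer loop
   vertex 2.1 1.0 3.7
   vertex 0.5 2.1 4.6
   vertex 2.7 0.2 2.0
  endloop
 endfacet
 facet normal 0.079 -0.560 0.825
  outer loop
   vertex 2.1 1.0 3.7
   vertex 2.0 2.9 5.0
   vertex 0.5 2.1 4.6
  endloop
 endfacet
 facet normal 0.614 -0.608 0.503
  outer loop
   vertex 2.1 1.0 3.7
   vertex 2.7 0.2 2.0
   vertex 4.5 2.1 2.1
  endloop
 endfacet
 facet normal 0.629 -0.416 0.657
  outer loop
   vertex 2.1 1.0 3.7
   vertex 4.5 2.1 2.1
   vertex 2.0 2.9 5.0
  endloop
 endfacet
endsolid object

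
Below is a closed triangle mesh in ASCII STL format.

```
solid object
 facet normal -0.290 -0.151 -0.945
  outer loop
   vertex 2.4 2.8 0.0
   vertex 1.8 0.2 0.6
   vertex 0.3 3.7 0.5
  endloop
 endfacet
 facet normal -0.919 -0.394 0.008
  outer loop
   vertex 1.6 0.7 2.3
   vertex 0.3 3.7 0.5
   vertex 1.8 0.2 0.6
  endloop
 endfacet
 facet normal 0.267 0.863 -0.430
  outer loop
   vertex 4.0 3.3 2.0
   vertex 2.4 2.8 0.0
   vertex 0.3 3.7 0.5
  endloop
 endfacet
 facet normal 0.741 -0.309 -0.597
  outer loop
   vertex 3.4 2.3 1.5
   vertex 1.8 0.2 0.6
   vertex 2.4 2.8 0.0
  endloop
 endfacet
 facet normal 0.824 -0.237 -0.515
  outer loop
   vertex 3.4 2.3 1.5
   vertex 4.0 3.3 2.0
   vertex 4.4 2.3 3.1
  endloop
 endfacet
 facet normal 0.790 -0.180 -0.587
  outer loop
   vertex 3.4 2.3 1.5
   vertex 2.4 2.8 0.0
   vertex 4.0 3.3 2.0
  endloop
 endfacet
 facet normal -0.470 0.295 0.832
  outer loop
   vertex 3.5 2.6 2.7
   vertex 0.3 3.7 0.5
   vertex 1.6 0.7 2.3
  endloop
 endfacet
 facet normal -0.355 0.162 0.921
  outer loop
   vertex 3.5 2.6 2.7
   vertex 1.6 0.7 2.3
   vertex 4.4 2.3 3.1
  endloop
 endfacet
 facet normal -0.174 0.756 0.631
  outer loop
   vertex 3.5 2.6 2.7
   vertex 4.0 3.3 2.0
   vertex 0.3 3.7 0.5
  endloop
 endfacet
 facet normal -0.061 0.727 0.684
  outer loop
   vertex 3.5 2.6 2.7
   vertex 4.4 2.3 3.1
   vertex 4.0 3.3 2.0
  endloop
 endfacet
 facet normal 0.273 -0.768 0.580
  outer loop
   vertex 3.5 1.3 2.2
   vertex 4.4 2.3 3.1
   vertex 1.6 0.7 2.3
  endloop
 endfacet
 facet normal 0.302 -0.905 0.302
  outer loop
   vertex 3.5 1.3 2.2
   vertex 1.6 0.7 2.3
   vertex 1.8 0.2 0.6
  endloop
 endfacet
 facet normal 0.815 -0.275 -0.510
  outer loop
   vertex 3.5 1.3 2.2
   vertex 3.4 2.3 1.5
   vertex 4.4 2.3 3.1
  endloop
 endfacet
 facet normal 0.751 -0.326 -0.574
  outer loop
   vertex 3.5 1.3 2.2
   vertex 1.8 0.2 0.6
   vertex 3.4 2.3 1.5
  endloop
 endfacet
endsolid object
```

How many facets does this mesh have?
14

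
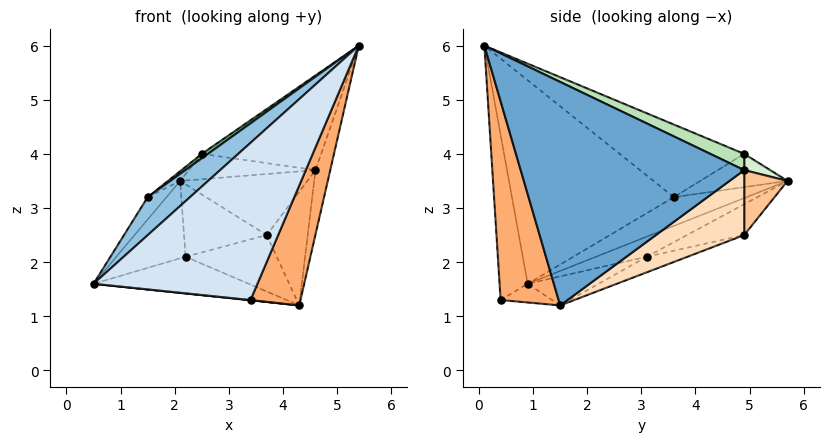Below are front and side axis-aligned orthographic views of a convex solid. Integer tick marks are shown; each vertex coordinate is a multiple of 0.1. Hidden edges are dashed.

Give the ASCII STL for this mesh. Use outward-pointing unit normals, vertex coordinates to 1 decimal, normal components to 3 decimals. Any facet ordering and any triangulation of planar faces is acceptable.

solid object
 facet normal 0.977 0.065 -0.205
  outer loop
   vertex 4.6 4.9 3.7
   vertex 5.4 0.1 6.0
   vertex 4.3 1.5 1.2
  endloop
 endfacet
 facet normal -0.673 -0.176 0.718
  outer loop
   vertex 1.5 3.6 3.2
   vertex 0.5 0.9 1.6
   vertex 5.4 0.1 6.0
  endloop
 endfacet
 facet normal -0.952 0.247 0.179
  outer loop
   vertex 1.5 3.6 3.2
   vertex 2.1 5.7 3.5
   vertex 0.5 0.9 1.6
  endloop
 endfacet
 facet normal -0.169 -0.986 0.009
  outer loop
   vertex 3.4 0.4 1.3
   vertex 5.4 0.1 6.0
   vertex 0.5 0.9 1.6
  endloop
 endfacet
 facet normal -0.104 -0.005 -0.995
  outer loop
   vertex 3.4 0.4 1.3
   vertex 0.5 0.9 1.6
   vertex 4.3 1.5 1.2
  endloop
 endfacet
 facet normal 0.712 -0.613 -0.342
  outer loop
   vertex 3.4 0.4 1.3
   vertex 4.3 1.5 1.2
   vertex 5.4 0.1 6.0
  endloop
 endfacet
 facet normal 0.313 0.920 -0.235
  outer loop
   vertex 3.7 4.9 2.5
   vertex 2.1 5.7 3.5
   vertex 4.6 4.9 3.7
  endloop
 endfacet
 facet normal 0.750 0.347 -0.563
  outer loop
   vertex 3.7 4.9 2.5
   vertex 4.6 4.9 3.7
   vertex 4.3 1.5 1.2
  endloop
 endfacet
 facet normal -0.600 -0.030 0.799
  outer loop
   vertex 2.5 4.9 4.0
   vertex 1.5 3.6 3.2
   vertex 5.4 0.1 6.0
  endloop
 endfacet
 facet normal -0.696 0.097 0.712
  outer loop
   vertex 2.5 4.9 4.0
   vertex 2.1 5.7 3.5
   vertex 1.5 3.6 3.2
  endloop
 endfacet
 facet normal 0.127 0.446 0.886
  outer loop
   vertex 2.5 4.9 4.0
   vertex 5.4 0.1 6.0
   vertex 4.6 4.9 3.7
  endloop
 endfacet
 facet normal 0.116 0.568 0.815
  outer loop
   vertex 2.5 4.9 4.0
   vertex 4.6 4.9 3.7
   vertex 2.1 5.7 3.5
  endloop
 endfacet
 facet normal -0.150 0.328 -0.933
  outer loop
   vertex 2.2 3.1 2.1
   vertex 4.3 1.5 1.2
   vertex 0.5 0.9 1.6
  endloop
 endfacet
 facet normal -0.148 0.330 -0.932
  outer loop
   vertex 2.2 3.1 2.1
   vertex 3.7 4.9 2.5
   vertex 4.3 1.5 1.2
  endloop
 endfacet
 facet normal -0.322 0.439 -0.839
  outer loop
   vertex 2.2 3.1 2.1
   vertex 0.5 0.9 1.6
   vertex 2.1 5.7 3.5
  endloop
 endfacet
 facet normal -0.306 0.442 -0.843
  outer loop
   vertex 2.2 3.1 2.1
   vertex 2.1 5.7 3.5
   vertex 3.7 4.9 2.5
  endloop
 endfacet
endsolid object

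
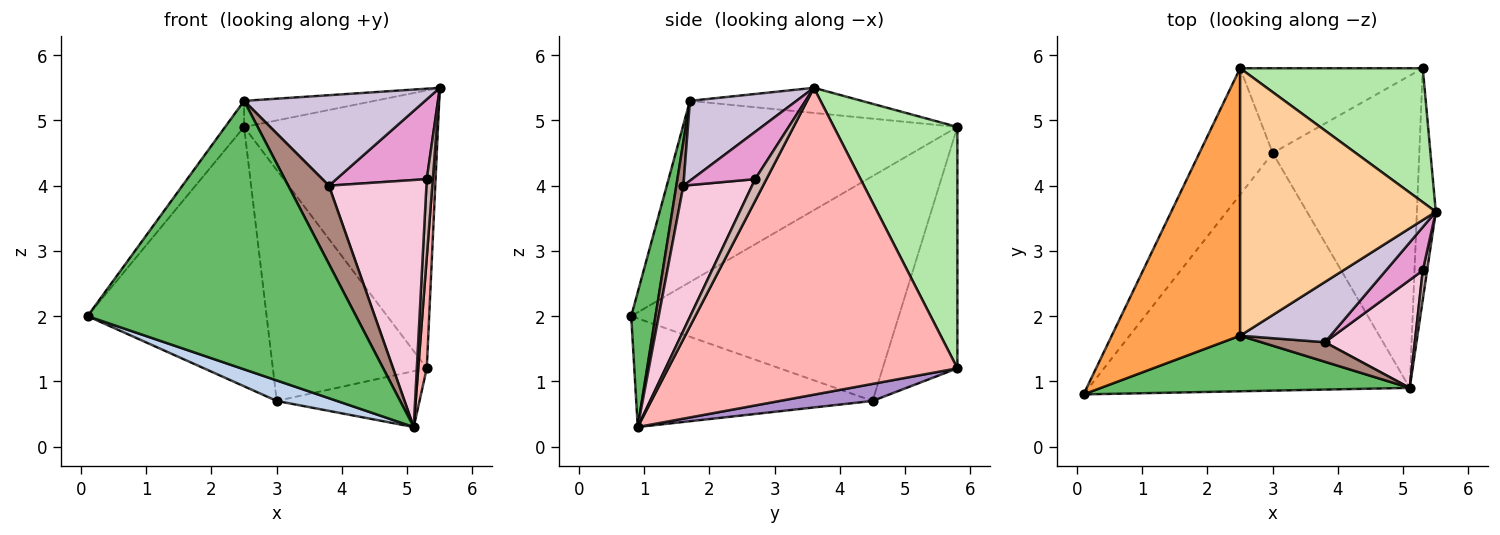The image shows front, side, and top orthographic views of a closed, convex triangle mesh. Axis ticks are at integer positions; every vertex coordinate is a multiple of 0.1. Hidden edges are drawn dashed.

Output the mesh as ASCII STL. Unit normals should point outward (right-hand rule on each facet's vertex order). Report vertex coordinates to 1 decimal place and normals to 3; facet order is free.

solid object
 facet normal -0.802 0.537 -0.262
  outer loop
   vertex 3.0 4.5 0.7
   vertex 0.1 0.8 2.0
   vertex 2.5 5.8 4.9
  endloop
 endfacet
 facet normal -0.319 -0.081 -0.944
  outer loop
   vertex 3.0 4.5 0.7
   vertex 5.1 0.9 0.3
   vertex 0.1 0.8 2.0
  endloop
 endfacet
 facet normal -0.815 0.056 0.577
  outer loop
   vertex 2.5 1.7 5.3
   vertex 2.5 5.8 4.9
   vertex 0.1 0.8 2.0
  endloop
 endfacet
 facet normal -0.127 0.096 0.987
  outer loop
   vertex 2.5 1.7 5.3
   vertex 5.5 3.6 5.5
   vertex 2.5 5.8 4.9
  endloop
 endfacet
 facet normal 0.088 -0.975 0.202
  outer loop
   vertex 2.5 1.7 5.3
   vertex 0.1 0.8 2.0
   vertex 5.1 0.9 0.3
  endloop
 endfacet
 facet normal 0.498 0.781 0.377
  outer loop
   vertex 5.3 5.8 1.2
   vertex 2.5 5.8 4.9
   vertex 5.5 3.6 5.5
  endloop
 endfacet
 facet normal -0.415 0.854 -0.314
  outer loop
   vertex 5.3 5.8 1.2
   vertex 3.0 4.5 0.7
   vertex 2.5 5.8 4.9
  endloop
 endfacet
 facet normal 0.998 -0.029 -0.061
  outer loop
   vertex 5.3 5.8 1.2
   vertex 5.5 3.6 5.5
   vertex 5.1 0.9 0.3
  endloop
 endfacet
 facet normal 0.114 0.175 -0.978
  outer loop
   vertex 5.3 5.8 1.2
   vertex 5.1 0.9 0.3
   vertex 3.0 4.5 0.7
  endloop
 endfacet
 facet normal 0.440 -0.747 0.498
  outer loop
   vertex 3.8 1.6 4.0
   vertex 5.5 3.6 5.5
   vertex 2.5 1.7 5.3
  endloop
 endfacet
 facet normal 0.166 -0.957 0.239
  outer loop
   vertex 3.8 1.6 4.0
   vertex 2.5 1.7 5.3
   vertex 5.1 0.9 0.3
  endloop
 endfacet
 facet normal 0.869 -0.463 0.174
  outer loop
   vertex 5.3 2.7 4.1
   vertex 5.1 0.9 0.3
   vertex 5.5 3.6 5.5
  endloop
 endfacet
 facet normal 0.522 -0.749 0.407
  outer loop
   vertex 5.3 2.7 4.1
   vertex 5.5 3.6 5.5
   vertex 3.8 1.6 4.0
  endloop
 endfacet
 facet normal 0.542 -0.770 0.336
  outer loop
   vertex 5.3 2.7 4.1
   vertex 3.8 1.6 4.0
   vertex 5.1 0.9 0.3
  endloop
 endfacet
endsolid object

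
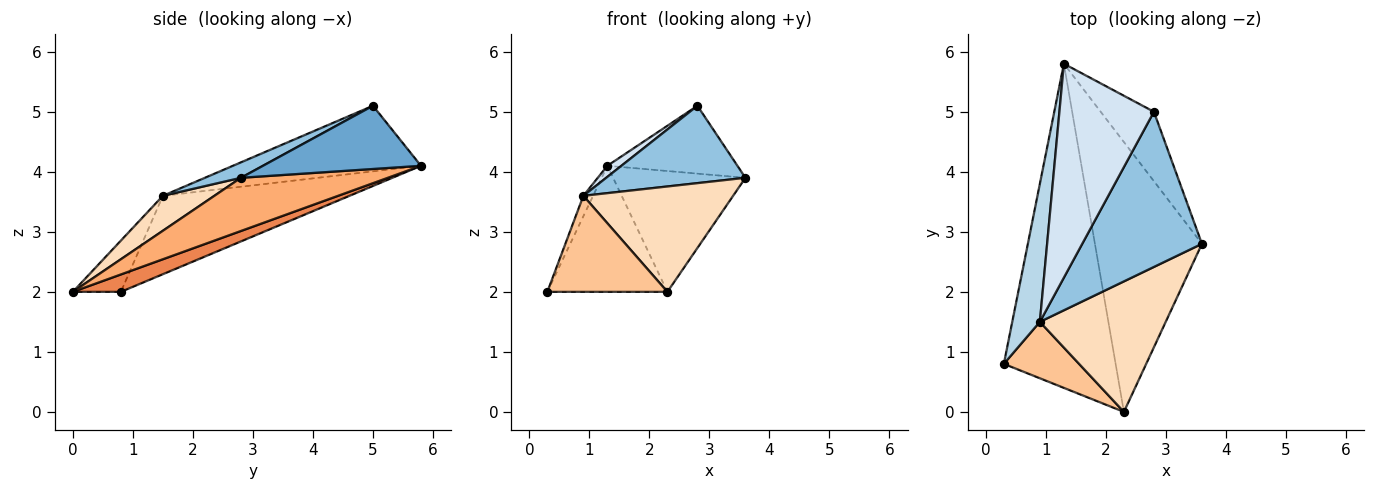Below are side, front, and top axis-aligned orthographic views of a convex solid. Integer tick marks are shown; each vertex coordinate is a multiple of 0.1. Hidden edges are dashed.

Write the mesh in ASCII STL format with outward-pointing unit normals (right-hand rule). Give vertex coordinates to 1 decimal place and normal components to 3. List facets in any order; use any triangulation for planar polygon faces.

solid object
 facet normal 0.647 0.533 -0.545
  outer loop
   vertex 2.8 5.0 5.1
   vertex 3.6 2.8 3.9
   vertex 1.3 5.8 4.1
  endloop
 endfacet
 facet normal 0.115 -0.443 0.889
  outer loop
   vertex 0.9 1.5 3.6
   vertex 3.6 2.8 3.9
   vertex 2.8 5.0 5.1
  endloop
 endfacet
 facet normal -0.942 0.049 0.332
  outer loop
   vertex 0.9 1.5 3.6
   vertex 1.3 5.8 4.1
   vertex 0.3 0.8 2.0
  endloop
 endfacet
 facet normal -0.570 -0.042 0.821
  outer loop
   vertex 0.9 1.5 3.6
   vertex 2.8 5.0 5.1
   vertex 1.3 5.8 4.1
  endloop
 endfacet
 facet normal 0.143 0.359 -0.922
  outer loop
   vertex 2.3 0.0 2.0
   vertex 0.3 0.8 2.0
   vertex 1.3 5.8 4.1
  endloop
 endfacet
 facet normal 0.413 0.372 -0.831
  outer loop
   vertex 2.3 0.0 2.0
   vertex 1.3 5.8 4.1
   vertex 3.6 2.8 3.9
  endloop
 endfacet
 facet normal -0.326 -0.815 0.479
  outer loop
   vertex 2.3 0.0 2.0
   vertex 0.9 1.5 3.6
   vertex 0.3 0.8 2.0
  endloop
 endfacet
 facet normal 0.211 -0.614 0.760
  outer loop
   vertex 2.3 0.0 2.0
   vertex 3.6 2.8 3.9
   vertex 0.9 1.5 3.6
  endloop
 endfacet
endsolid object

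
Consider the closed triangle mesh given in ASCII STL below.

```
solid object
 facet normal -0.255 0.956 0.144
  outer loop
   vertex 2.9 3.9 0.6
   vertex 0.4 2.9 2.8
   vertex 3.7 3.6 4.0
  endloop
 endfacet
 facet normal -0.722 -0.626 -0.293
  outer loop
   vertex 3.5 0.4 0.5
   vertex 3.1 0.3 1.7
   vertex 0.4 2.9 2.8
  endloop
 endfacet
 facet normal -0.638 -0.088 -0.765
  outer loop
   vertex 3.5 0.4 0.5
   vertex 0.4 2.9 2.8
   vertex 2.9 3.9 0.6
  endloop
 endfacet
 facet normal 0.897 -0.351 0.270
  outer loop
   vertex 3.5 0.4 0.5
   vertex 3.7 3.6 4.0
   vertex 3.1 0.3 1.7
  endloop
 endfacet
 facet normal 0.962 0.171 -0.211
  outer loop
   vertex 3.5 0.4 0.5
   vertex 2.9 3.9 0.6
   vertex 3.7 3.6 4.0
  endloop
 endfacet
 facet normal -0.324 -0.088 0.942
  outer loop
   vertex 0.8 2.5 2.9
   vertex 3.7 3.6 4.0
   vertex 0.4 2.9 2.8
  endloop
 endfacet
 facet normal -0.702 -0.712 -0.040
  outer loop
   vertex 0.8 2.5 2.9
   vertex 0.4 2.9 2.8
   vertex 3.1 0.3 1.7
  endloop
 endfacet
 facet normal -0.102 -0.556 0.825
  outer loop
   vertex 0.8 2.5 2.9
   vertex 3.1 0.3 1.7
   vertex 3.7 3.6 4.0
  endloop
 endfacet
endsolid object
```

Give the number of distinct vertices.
6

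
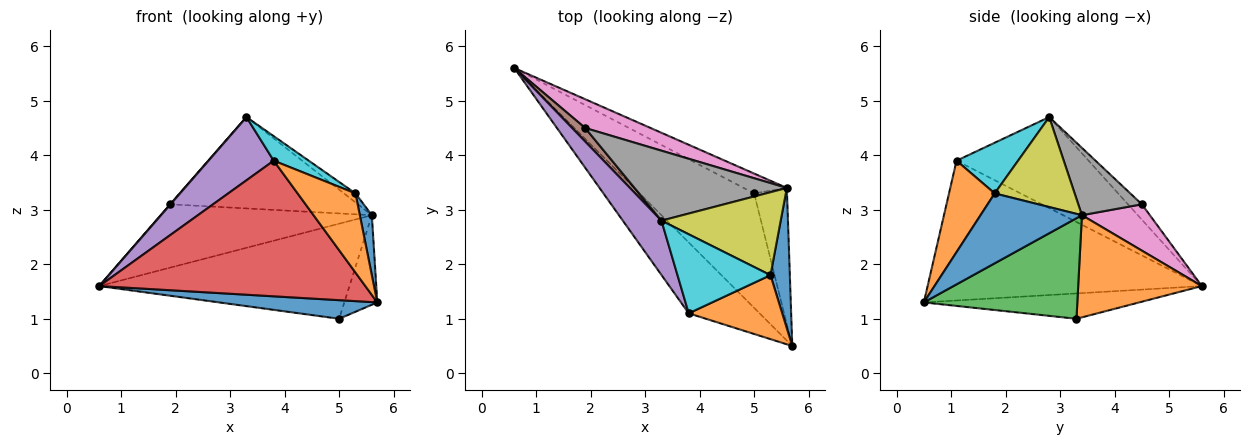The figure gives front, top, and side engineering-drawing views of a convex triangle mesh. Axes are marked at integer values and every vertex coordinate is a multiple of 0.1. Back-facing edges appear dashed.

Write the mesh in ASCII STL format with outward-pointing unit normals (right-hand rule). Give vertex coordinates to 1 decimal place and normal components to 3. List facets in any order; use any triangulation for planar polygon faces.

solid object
 facet normal -0.213 -0.157 -0.964
  outer loop
   vertex 5.0 3.3 1.0
   vertex 5.7 0.5 1.3
   vertex 0.6 5.6 1.6
  endloop
 endfacet
 facet normal 0.436 0.881 -0.184
  outer loop
   vertex 5.6 3.4 2.9
   vertex 5.0 3.3 1.0
   vertex 0.6 5.6 1.6
  endloop
 endfacet
 facet normal 0.931 0.200 -0.305
  outer loop
   vertex 5.6 3.4 2.9
   vertex 5.7 0.5 1.3
   vertex 5.0 3.3 1.0
  endloop
 endfacet
 facet normal -0.674 -0.654 -0.342
  outer loop
   vertex 3.8 1.1 3.9
   vertex 0.6 5.6 1.6
   vertex 5.7 0.5 1.3
  endloop
 endfacet
 facet normal -0.838 -0.414 0.356
  outer loop
   vertex 3.8 1.1 3.9
   vertex 3.3 2.8 4.7
   vertex 0.6 5.6 1.6
  endloop
 endfacet
 facet normal -0.763 -0.019 0.647
  outer loop
   vertex 1.9 4.5 3.1
   vertex 0.6 5.6 1.6
   vertex 3.3 2.8 4.7
  endloop
 endfacet
 facet normal 0.281 0.874 0.397
  outer loop
   vertex 1.9 4.5 3.1
   vertex 5.6 3.4 2.9
   vertex 0.6 5.6 1.6
  endloop
 endfacet
 facet normal 0.260 0.767 0.587
  outer loop
   vertex 1.9 4.5 3.1
   vertex 3.3 2.8 4.7
   vertex 5.6 3.4 2.9
  endloop
 endfacet
 facet normal 0.600 0.086 0.795
  outer loop
   vertex 5.3 1.8 3.3
   vertex 5.6 3.4 2.9
   vertex 3.3 2.8 4.7
  endloop
 endfacet
 facet normal 0.462 -0.263 0.847
  outer loop
   vertex 5.3 1.8 3.3
   vertex 3.3 2.8 4.7
   vertex 3.8 1.1 3.9
  endloop
 endfacet
 facet normal 0.958 -0.113 0.265
  outer loop
   vertex 5.3 1.8 3.3
   vertex 5.7 0.5 1.3
   vertex 5.6 3.4 2.9
  endloop
 endfacet
 facet normal 0.523 -0.663 0.535
  outer loop
   vertex 5.3 1.8 3.3
   vertex 3.8 1.1 3.9
   vertex 5.7 0.5 1.3
  endloop
 endfacet
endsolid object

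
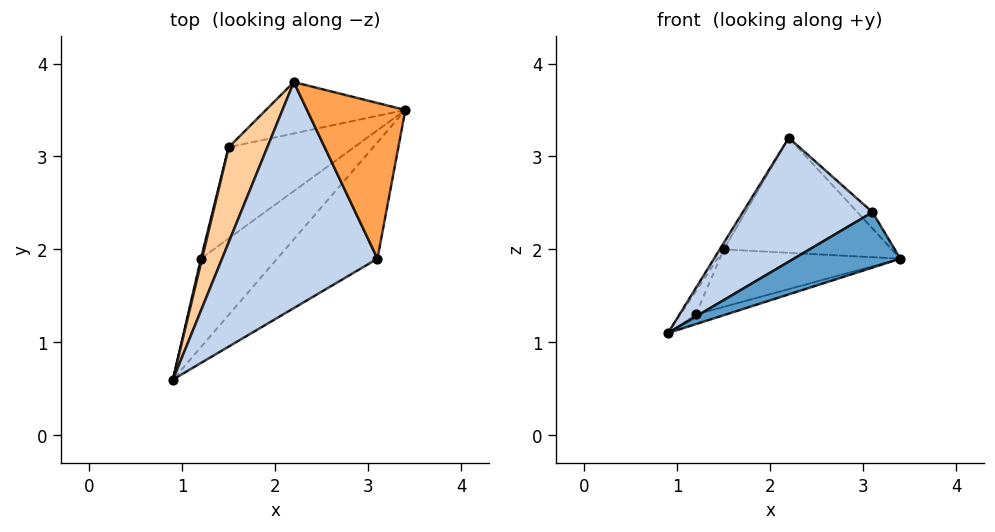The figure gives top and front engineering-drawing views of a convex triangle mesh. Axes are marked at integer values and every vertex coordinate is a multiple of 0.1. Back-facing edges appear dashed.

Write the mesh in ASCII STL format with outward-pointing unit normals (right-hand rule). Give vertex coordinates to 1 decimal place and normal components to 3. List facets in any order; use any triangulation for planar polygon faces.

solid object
 facet normal 0.619 -0.338 -0.709
  outer loop
   vertex 3.1 1.9 2.4
   vertex 0.9 0.6 1.1
   vertex 3.4 3.5 1.9
  endloop
 endfacet
 facet normal -0.228 -0.468 0.854
  outer loop
   vertex 3.1 1.9 2.4
   vertex 2.2 3.8 3.2
   vertex 0.9 0.6 1.1
  endloop
 endfacet
 facet normal 0.741 0.070 0.668
  outer loop
   vertex 3.1 1.9 2.4
   vertex 3.4 3.5 1.9
   vertex 2.2 3.8 3.2
  endloop
 endfacet
 facet normal -0.872 0.033 0.489
  outer loop
   vertex 1.5 3.1 2.0
   vertex 0.9 0.6 1.1
   vertex 2.2 3.8 3.2
  endloop
 endfacet
 facet normal -0.209 0.893 -0.399
  outer loop
   vertex 1.5 3.1 2.0
   vertex 2.2 3.8 3.2
   vertex 3.4 3.5 1.9
  endloop
 endfacet
 facet normal 0.189 0.107 -0.976
  outer loop
   vertex 1.2 1.9 1.3
   vertex 3.4 3.5 1.9
   vertex 0.9 0.6 1.1
  endloop
 endfacet
 facet normal -0.975 0.218 0.044
  outer loop
   vertex 1.2 1.9 1.3
   vertex 0.9 0.6 1.1
   vertex 1.5 3.1 2.0
  endloop
 endfacet
 facet normal -0.155 0.526 -0.836
  outer loop
   vertex 1.2 1.9 1.3
   vertex 1.5 3.1 2.0
   vertex 3.4 3.5 1.9
  endloop
 endfacet
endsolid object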